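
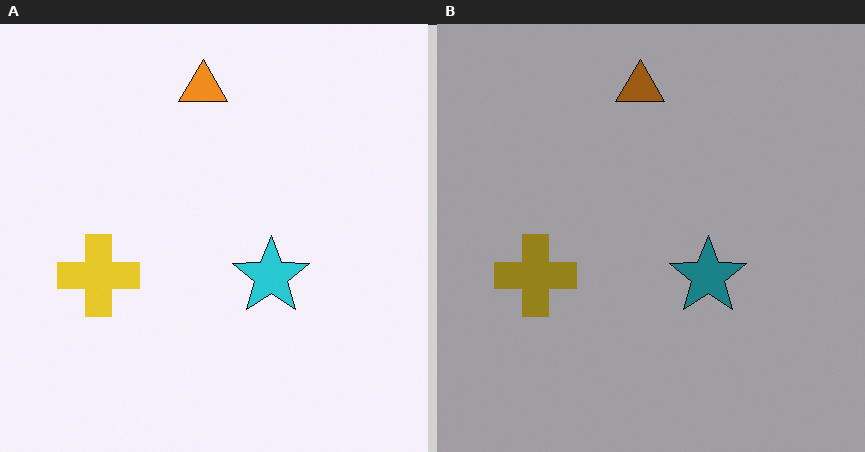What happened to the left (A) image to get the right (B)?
The image was noticeably darkened.

Every pixel — background and shapes alike — is uniformly darkened.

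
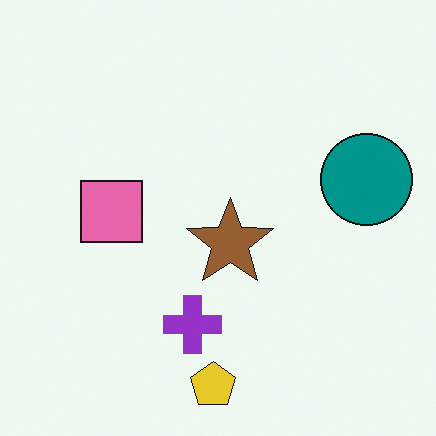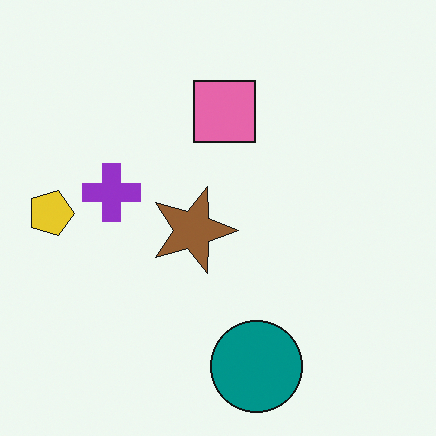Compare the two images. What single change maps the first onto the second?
The image was rotated 90° clockwise.

The yellow pentagon sits in the bottom of the first image and the left of the second — consistent with a whole-image 90° clockwise rotation.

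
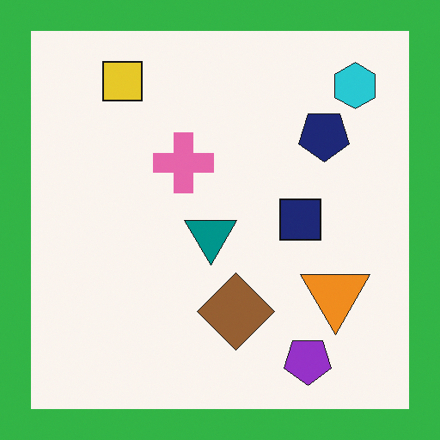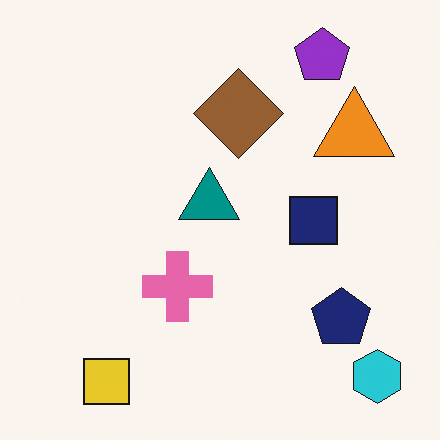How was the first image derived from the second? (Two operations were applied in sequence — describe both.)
The image was flipped vertically (top ↔ bottom), then framed with a green border.

The purple pentagon is in the top-right of the second image and the bottom-right of the first — shapes on opposite sides of the horizontal midline have swapped in a mirror flip. A solid green frame runs around the edge of the first image, with the content slightly shrunk inside it.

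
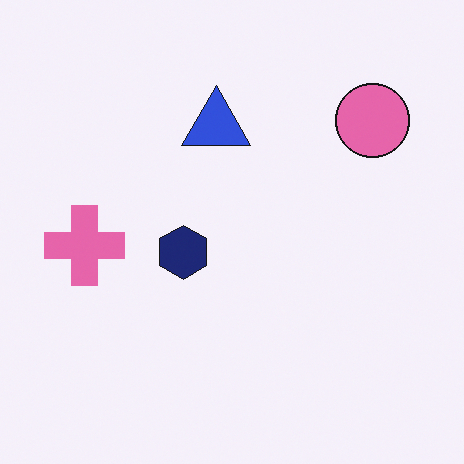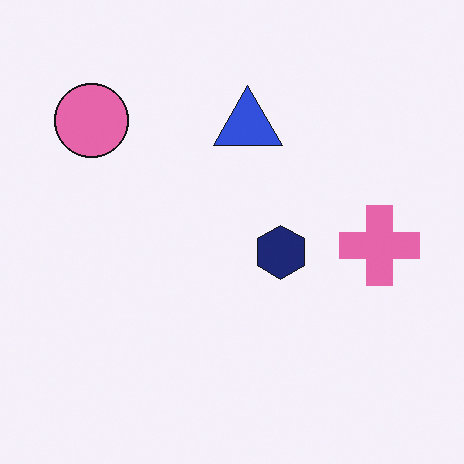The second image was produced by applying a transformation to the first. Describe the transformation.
The image was flipped horizontally (left ↔ right).

The pink cross is in the left of the first image and the right of the second — shapes on opposite sides of the vertical midline have swapped in a mirror flip.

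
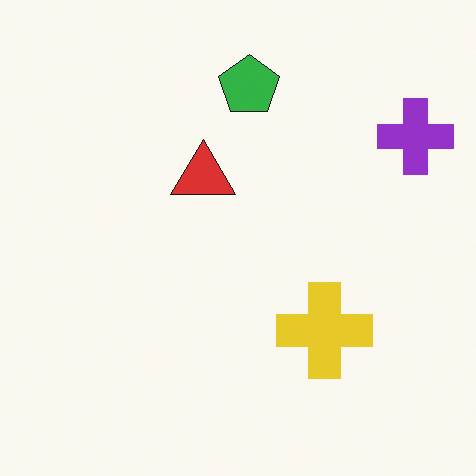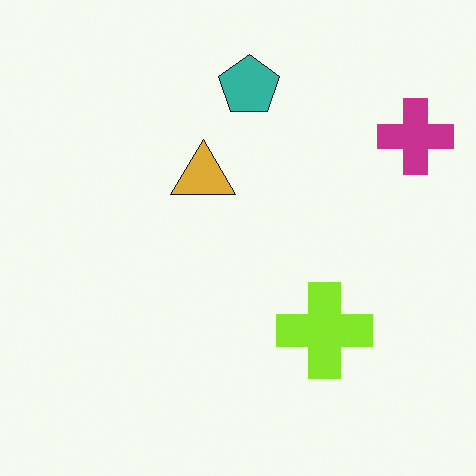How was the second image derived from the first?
It was hue-shifted by a small amount.

Every shape's color has rotated by the same amount around the hue wheel — a uniform hue shift.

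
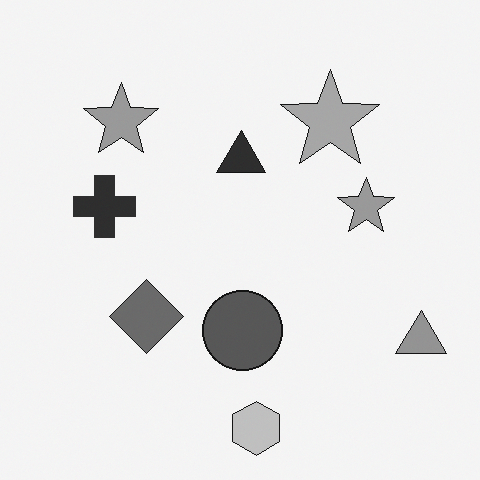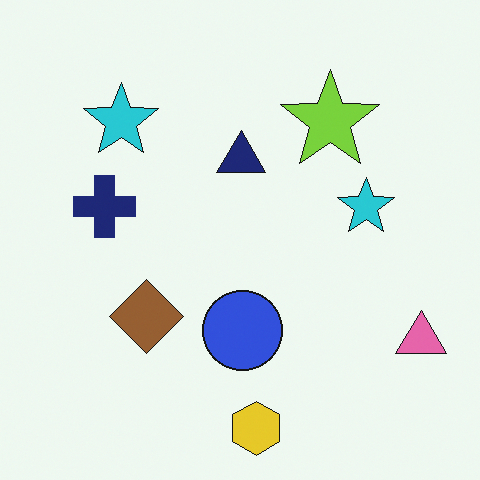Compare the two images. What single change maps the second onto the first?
The first image is the second converted to grayscale.

All color is removed — every shape is now a shade of grey.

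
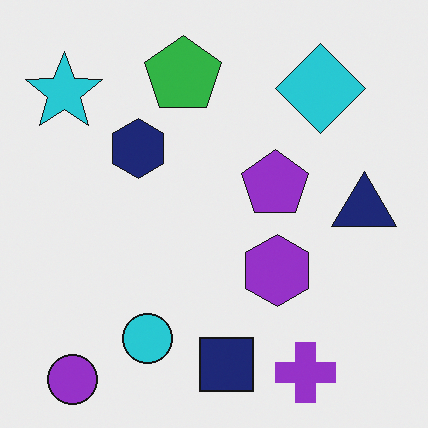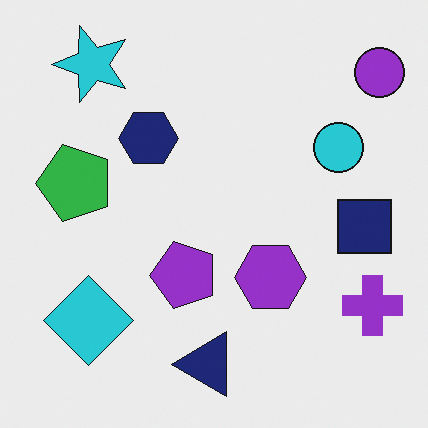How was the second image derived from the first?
This is the original image transposed (reflected across the top-left ↔ bottom-right diagonal).

Shapes have swapped their row and column positions — what was in the top-right is now in the bottom-left — a diagonal reflection.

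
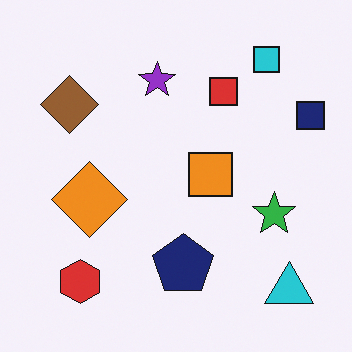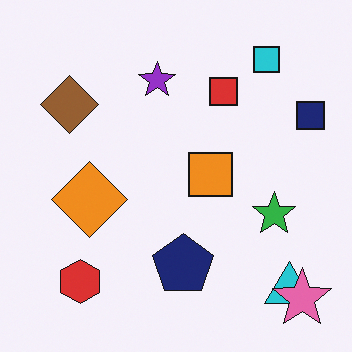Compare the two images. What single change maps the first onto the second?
The second image is the first overlaid with an additional pink star.

A pink star appears in the second image that is absent from the first.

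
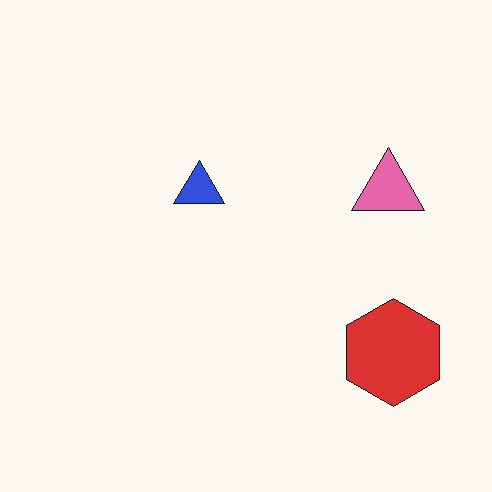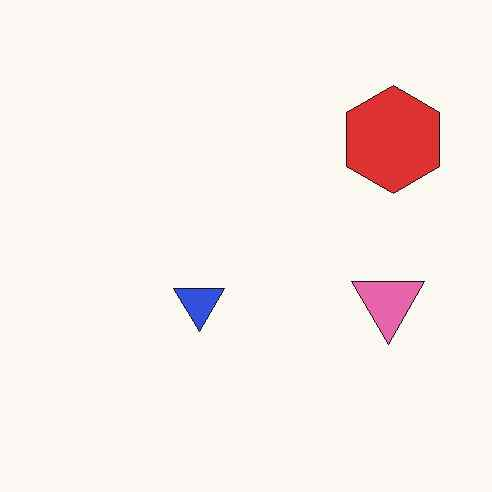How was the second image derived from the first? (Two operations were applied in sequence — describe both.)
The transformation is: flipped vertically (top ↔ bottom), then given moderate JPEG compression.

The red hexagon is in the bottom-right of the first image and the top-right of the second — shapes on opposite sides of the horizontal midline have swapped in a mirror flip. Blocky 8×8 compression artifacts appear around shape edges and the flat background shows ringing — characteristic JPEG degradation.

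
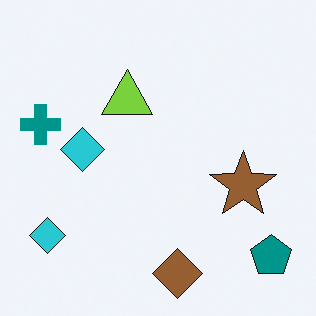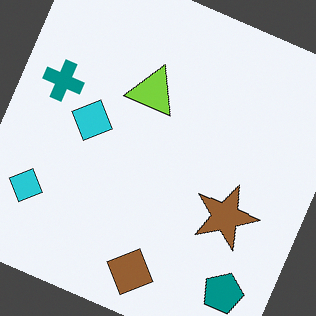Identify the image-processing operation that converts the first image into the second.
This is the original image rotated clockwise by a moderate amount.

Every shape is tilted by the same angle and the image corners show triangular fill wedges — a whole-image rotation by a non-right angle.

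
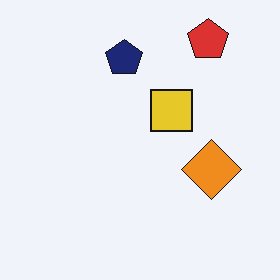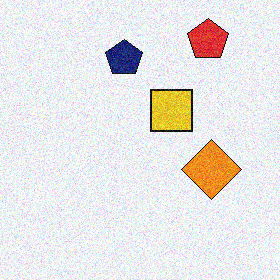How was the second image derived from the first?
This is the original image degraded with visible gaussian noise.

Random speckle covers the whole image, including the flat background.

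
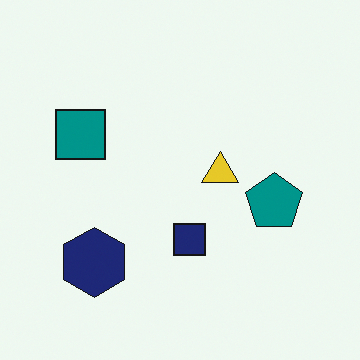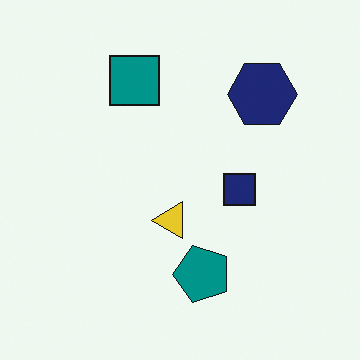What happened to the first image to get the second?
The transformation is: transposed (reflected across the top-left ↔ bottom-right diagonal).

Shapes have swapped their row and column positions — what was in the top-right is now in the bottom-left — a diagonal reflection.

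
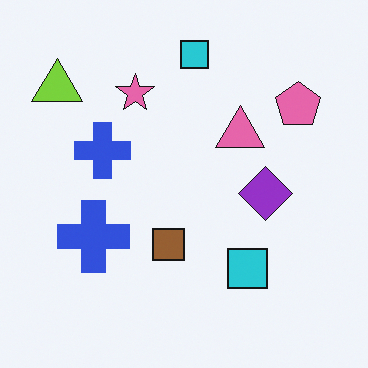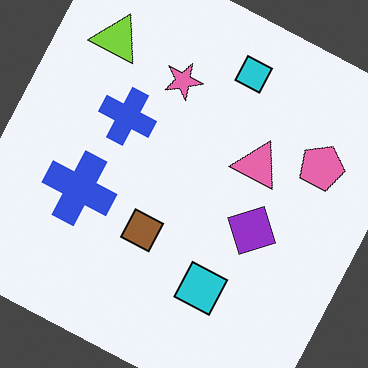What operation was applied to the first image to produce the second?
It was rotated clockwise by a clearly visible amount.

Every shape is tilted by the same angle and the image corners show triangular fill wedges — a whole-image rotation by a non-right angle.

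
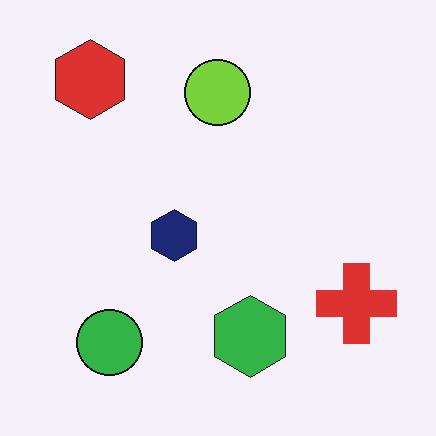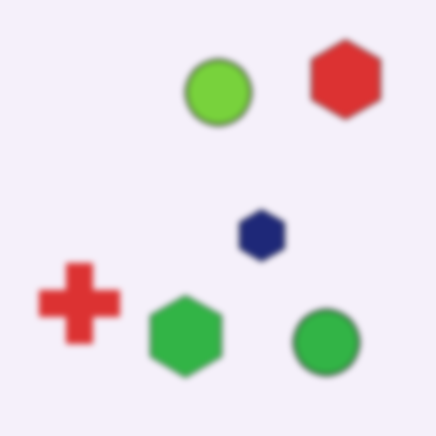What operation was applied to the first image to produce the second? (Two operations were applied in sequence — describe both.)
Flipped horizontally (left ↔ right), then noticeably gaussian-blurred.

The red cross is in the bottom-right of the first image and the bottom-left of the second — shapes on opposite sides of the vertical midline have swapped in a mirror flip. Shape edges and outlines are uniformly softened across the whole image.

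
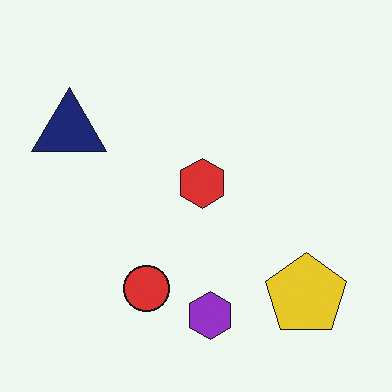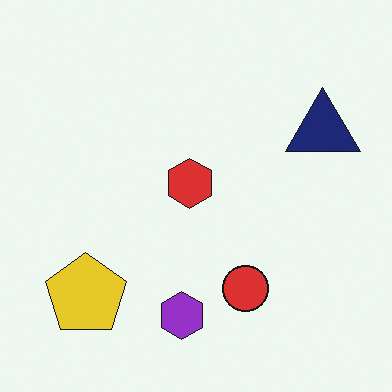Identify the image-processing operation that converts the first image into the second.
This is the original image flipped horizontally (left ↔ right).

The navy triangle is in the top-left of the first image and the top-right of the second — shapes on opposite sides of the vertical midline have swapped in a mirror flip.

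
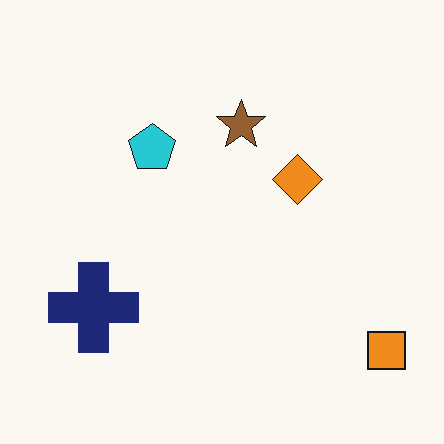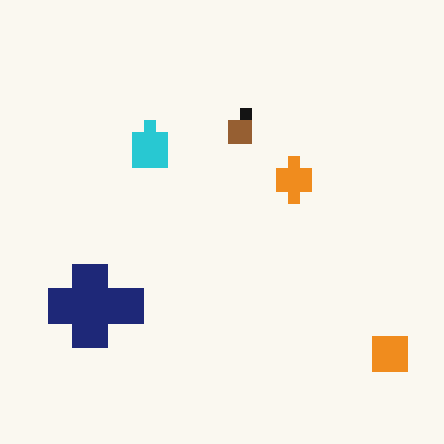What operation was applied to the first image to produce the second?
It was heavily pixelated into large blocks.

Shapes are reduced to large square blocks; fine edges and outlines are lost — a downscale-then-upscale (mosaic) effect.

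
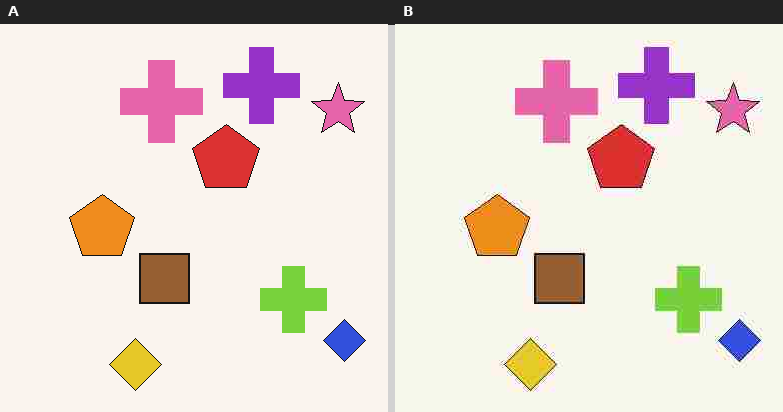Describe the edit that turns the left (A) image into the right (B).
This is the original image heavily JPEG-compressed with obvious blocking artifacts.

Blocky 8×8 compression artifacts appear around shape edges and the flat background shows ringing — characteristic JPEG degradation.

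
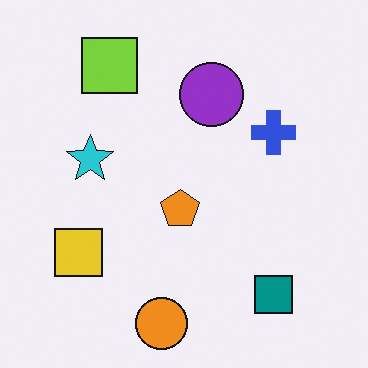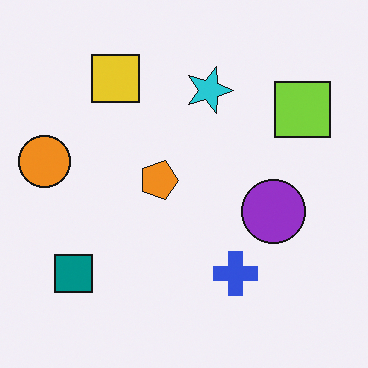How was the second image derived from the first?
Rotated 90° clockwise.

The teal square sits in the bottom-right of the first image and the bottom-left of the second — consistent with a whole-image 90° clockwise rotation.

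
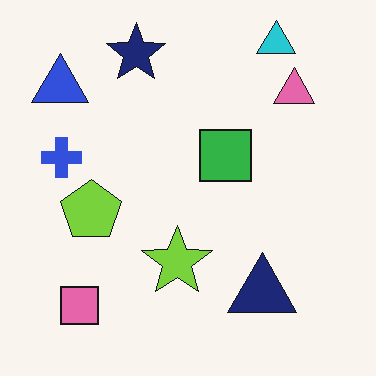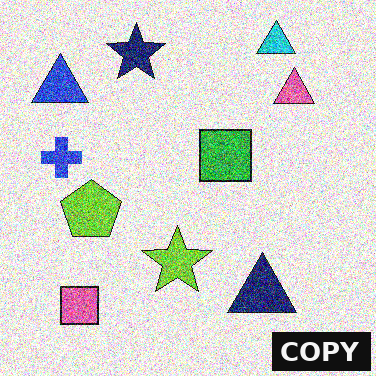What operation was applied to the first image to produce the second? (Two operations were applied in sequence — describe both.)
The transformation is: degraded with heavy additive noise, then watermarked with the text "COPY" in the lower-right corner.

Random speckle covers the whole image, including the flat background. A dark label reading "COPY" appears in the lower-right corner.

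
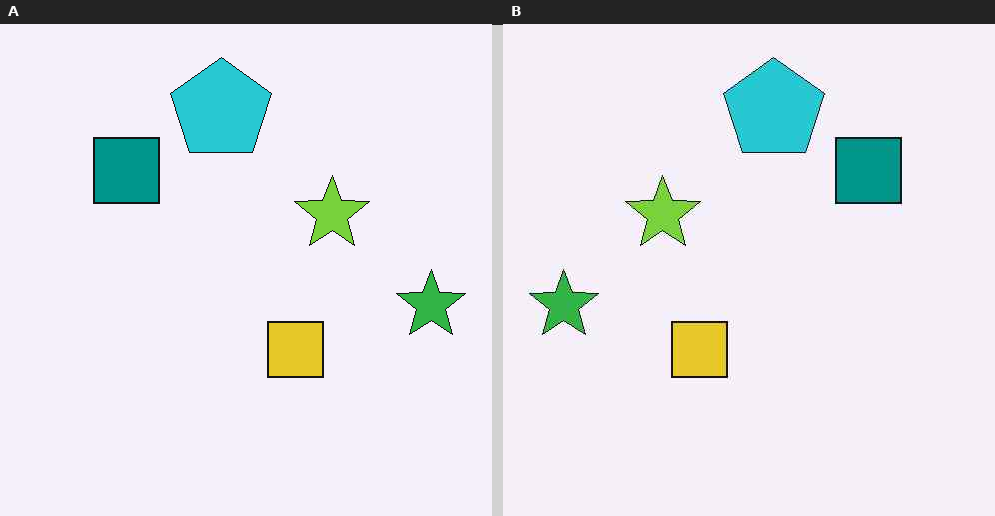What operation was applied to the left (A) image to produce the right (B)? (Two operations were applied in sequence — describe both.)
This is the original image flipped horizontally (left ↔ right), then JPEG-compressed with visible artifacts.

The green star is in the right of the left (A) image and the left of the right (B) — shapes on opposite sides of the vertical midline have swapped in a mirror flip. Blocky 8×8 compression artifacts appear around shape edges and the flat background shows ringing — characteristic JPEG degradation.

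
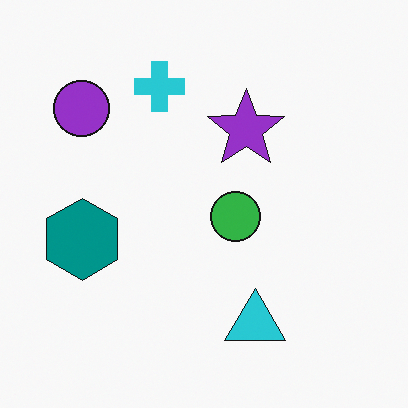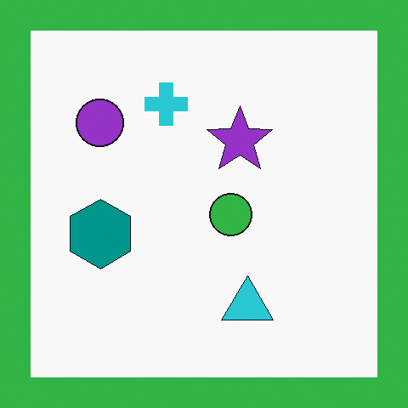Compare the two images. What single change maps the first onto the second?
This is the original image framed with a green border.

A solid green frame runs around the edge of the second image, with the content slightly shrunk inside it.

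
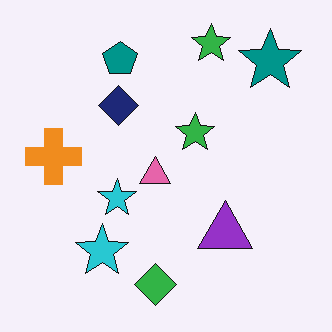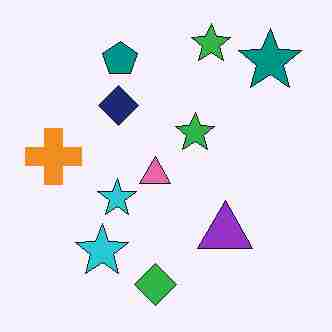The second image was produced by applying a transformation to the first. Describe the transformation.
The second image is the first degraded with heavy JPEG compression.

Blocky 8×8 compression artifacts appear around shape edges and the flat background shows ringing — characteristic JPEG degradation.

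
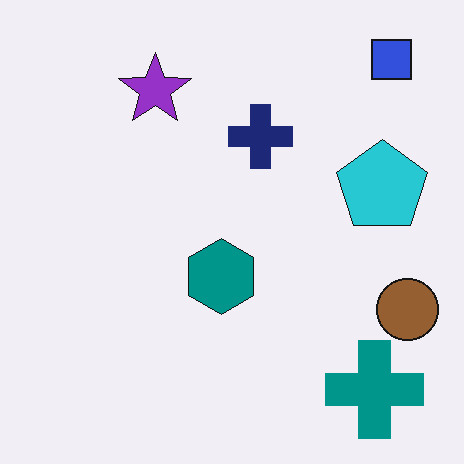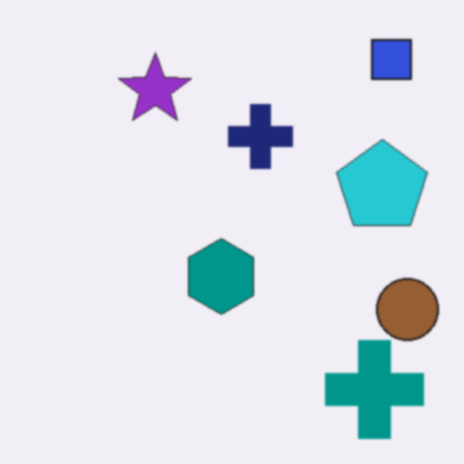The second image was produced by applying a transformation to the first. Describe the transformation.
Lightly blurred.

Shape edges and outlines are uniformly softened across the whole image.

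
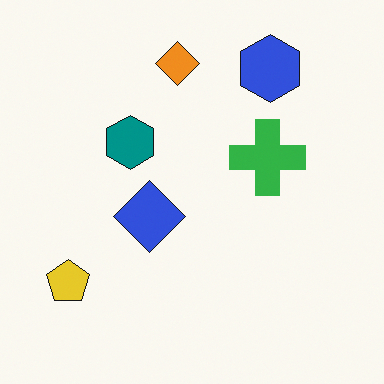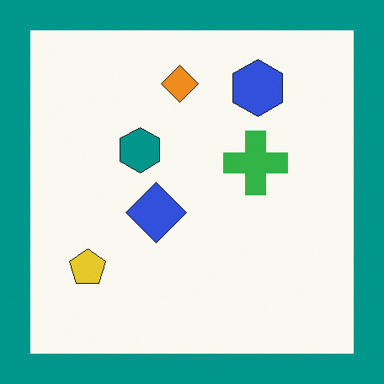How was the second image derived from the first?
Framed with a teal border.

A solid teal frame runs around the edge of the second image, with the content slightly shrunk inside it.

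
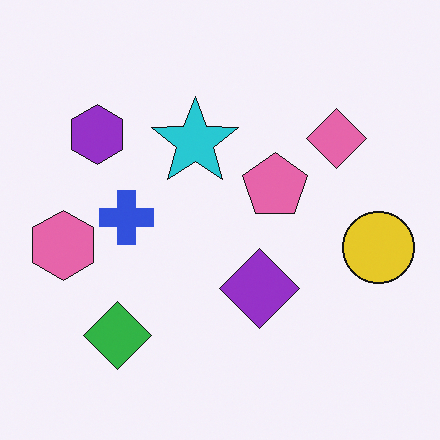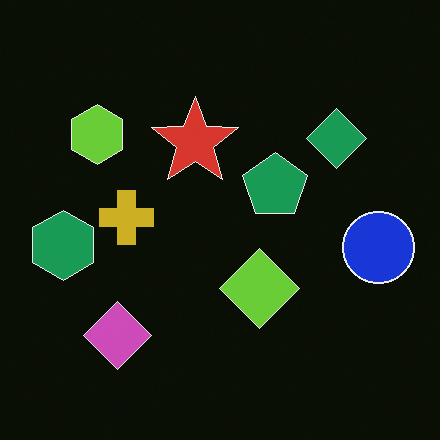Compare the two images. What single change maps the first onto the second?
It was color-inverted (negative).

The light background has become dark and every shape's color is its complement — a photographic negative.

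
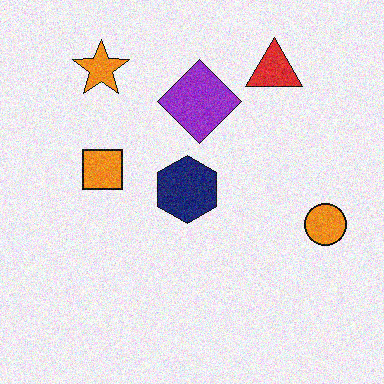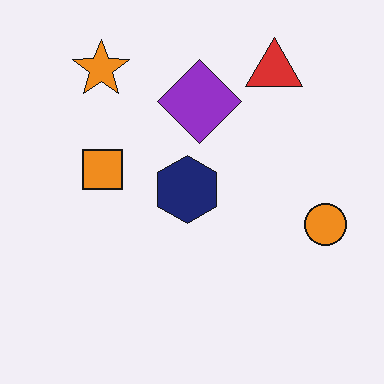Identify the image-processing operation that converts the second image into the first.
Degraded with moderate additive noise.

Random speckle covers the whole image, including the flat background.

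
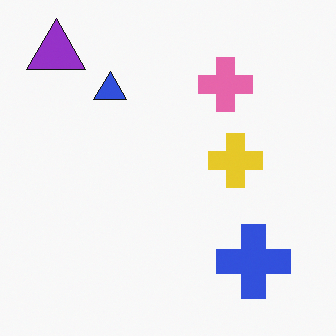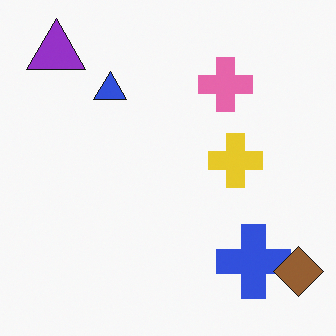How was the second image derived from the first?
The image was overlaid with an additional brown diamond.

A brown diamond appears in the second image that is absent from the first.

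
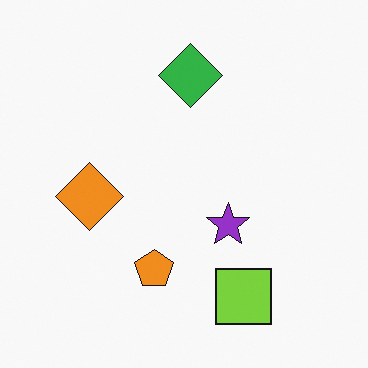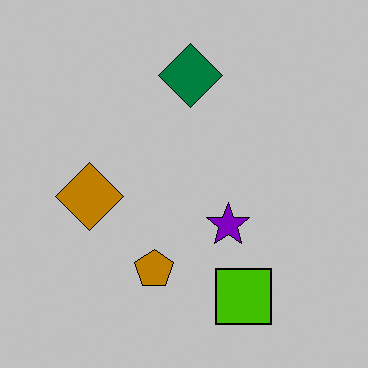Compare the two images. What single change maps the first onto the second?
The second image is the first aggressively posterized.

Each flat color has snapped to a coarser quantized level — most visibly, the near-white background has dropped to a flat grey.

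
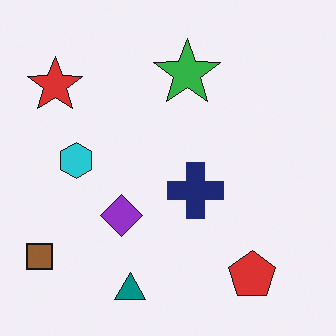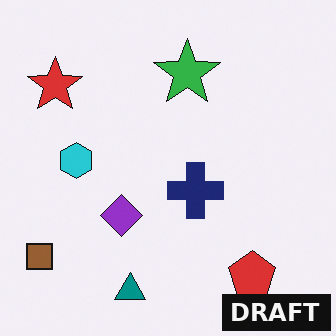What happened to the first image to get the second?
It was watermarked with the text "DRAFT" in the lower-right corner.

A dark label reading "DRAFT" appears in the lower-right corner.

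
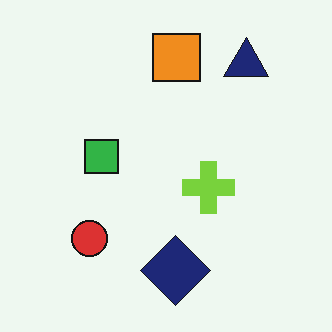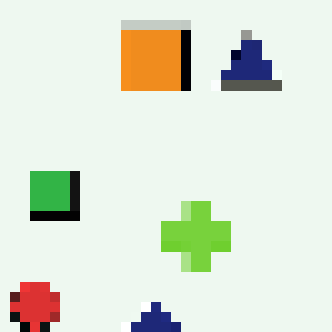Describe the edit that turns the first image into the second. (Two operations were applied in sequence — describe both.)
Cropped to a modestly smaller region and rescaled, then heavily pixelated into large blocks.

The visible shapes are larger and the field of view is narrower; shapes near the original edges may be partly or wholly outside the frame — a crop-and-rescale. Shapes are reduced to large square blocks; fine edges and outlines are lost — a downscale-then-upscale (mosaic) effect.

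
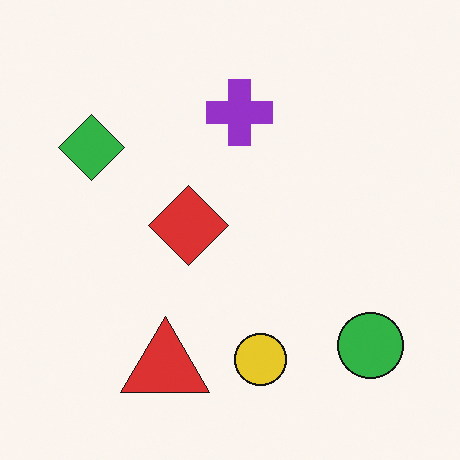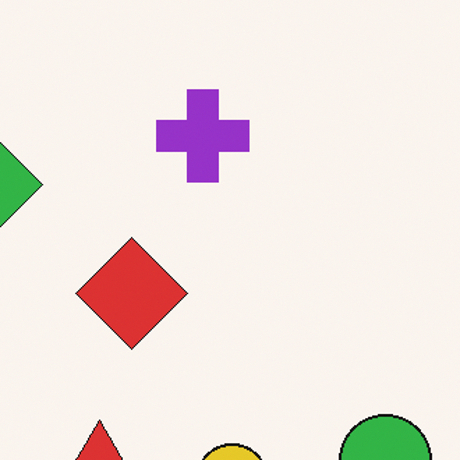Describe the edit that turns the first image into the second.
The image was cropped to a modestly smaller region and rescaled.

The visible shapes are larger and the field of view is narrower; shapes near the original edges may be partly or wholly outside the frame — a crop-and-rescale.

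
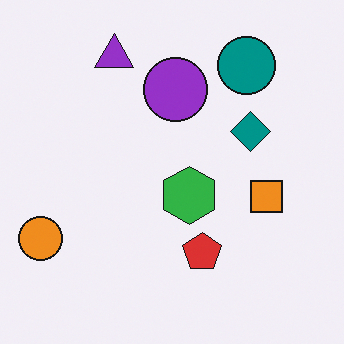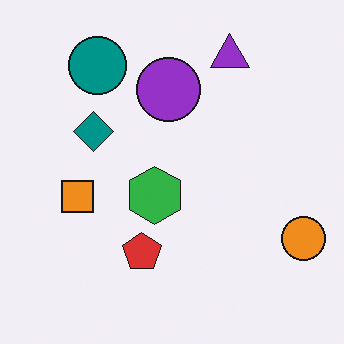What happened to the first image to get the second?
The second image is the first flipped horizontally (left ↔ right).

The orange circle is in the bottom-left of the first image and the bottom-right of the second — shapes on opposite sides of the vertical midline have swapped in a mirror flip.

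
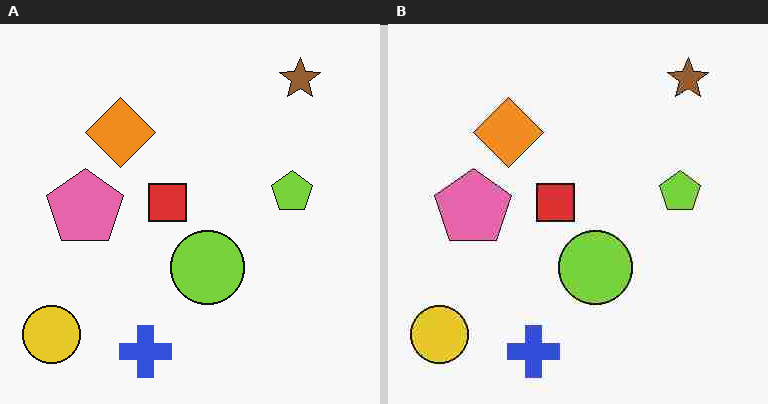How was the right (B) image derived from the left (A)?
The right (B) image is the left (A) degraded with heavy JPEG compression.

Blocky 8×8 compression artifacts appear around shape edges and the flat background shows ringing — characteristic JPEG degradation.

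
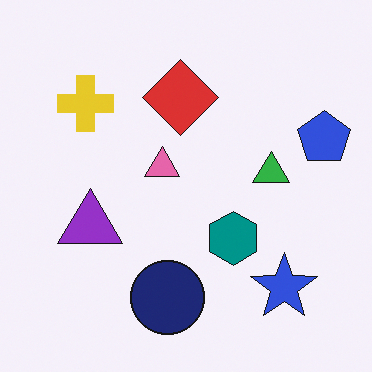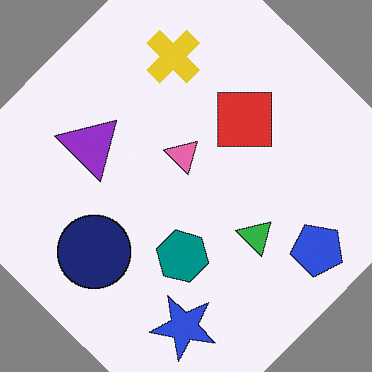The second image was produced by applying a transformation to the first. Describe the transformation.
The second image is the first rotated clockwise by a large amount — several tens of degrees.

Every shape is tilted by the same angle and the image corners show triangular fill wedges — a whole-image rotation by a non-right angle.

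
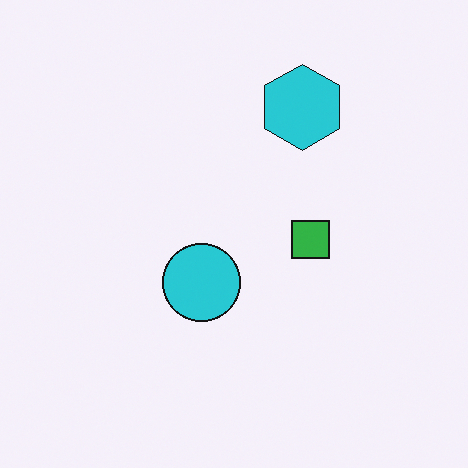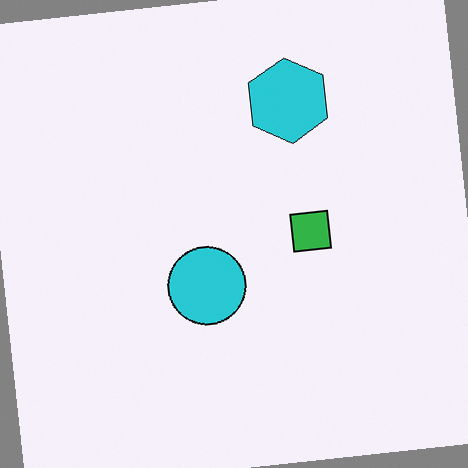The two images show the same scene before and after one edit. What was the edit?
The transformation is: rotated counter-clockwise by a small amount.

Every shape is tilted by the same angle and the image corners show triangular fill wedges — a whole-image rotation by a non-right angle.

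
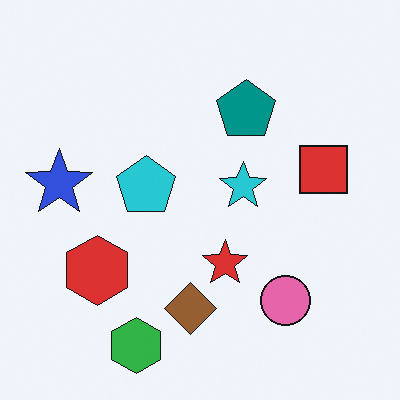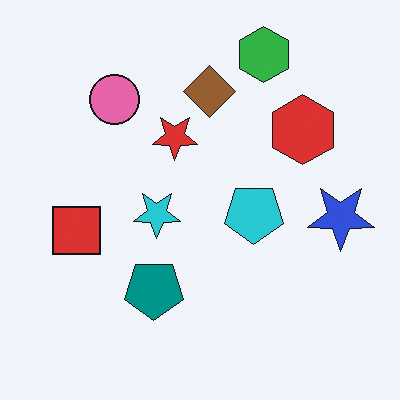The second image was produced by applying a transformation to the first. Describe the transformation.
Rotated 180°.

The green hexagon sits in the bottom of the first image and the top of the second — consistent with a whole-image 180° rotation.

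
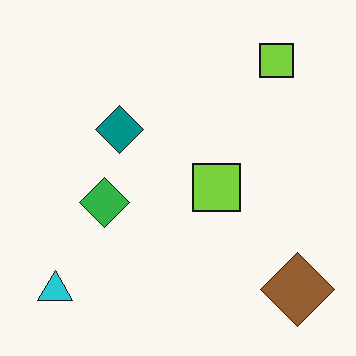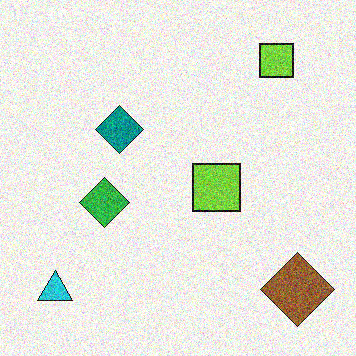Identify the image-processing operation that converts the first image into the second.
It was degraded with a thick layer of grain.

Random speckle covers the whole image, including the flat background.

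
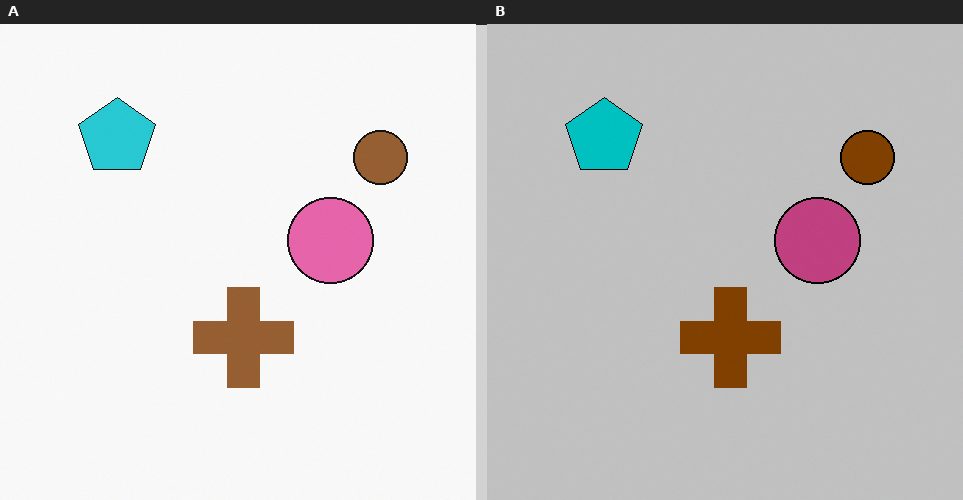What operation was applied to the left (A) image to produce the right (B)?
This is the original image aggressively posterized.

Each flat color has snapped to a coarser quantized level — most visibly, the near-white background has dropped to a flat grey.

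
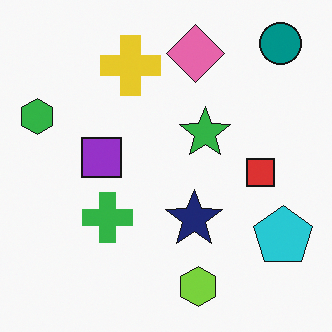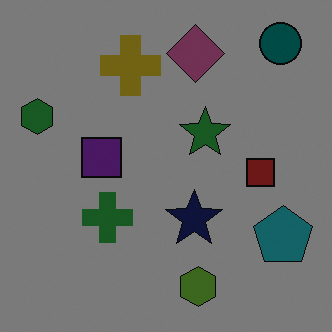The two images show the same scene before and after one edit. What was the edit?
It was substantially darkened.

Every pixel — background and shapes alike — is uniformly darkened.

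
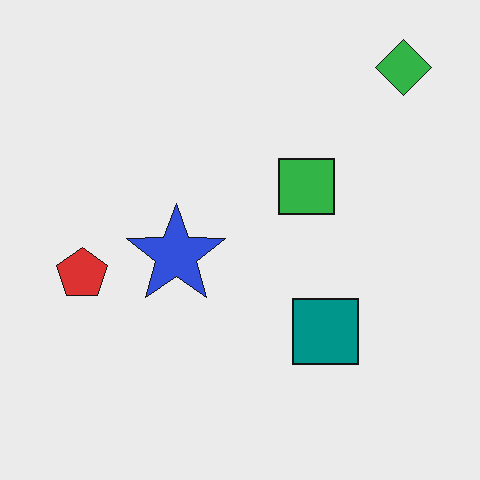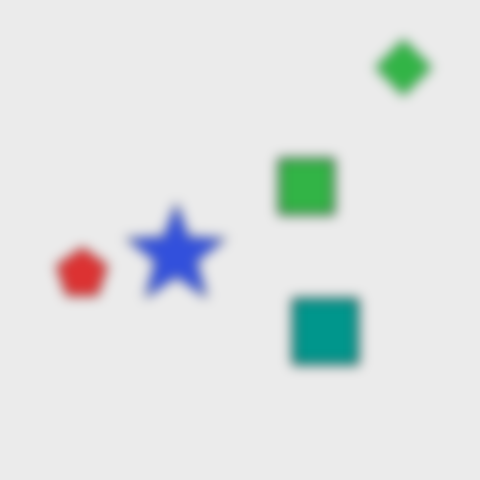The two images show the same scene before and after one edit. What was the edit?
This is the original image heavily blurred.

Shape edges and outlines are uniformly softened across the whole image.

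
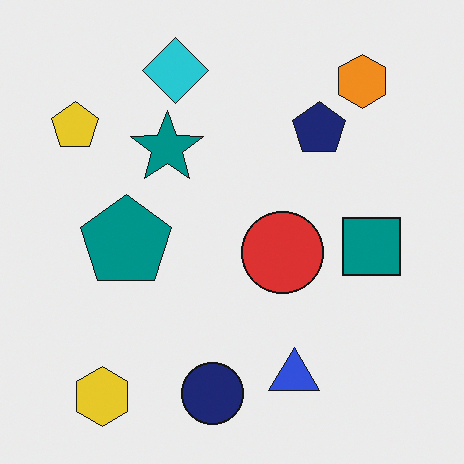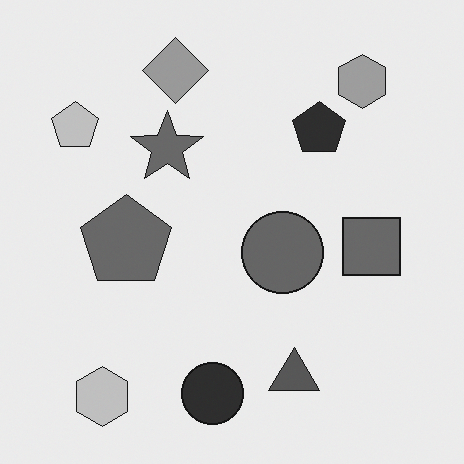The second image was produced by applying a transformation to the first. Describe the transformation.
This is the original image converted to grayscale.

All color is removed — every shape is now a shade of grey.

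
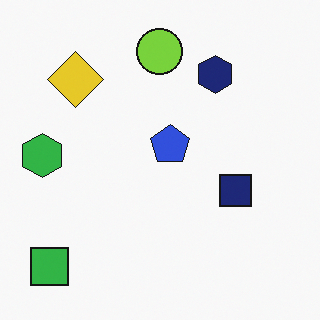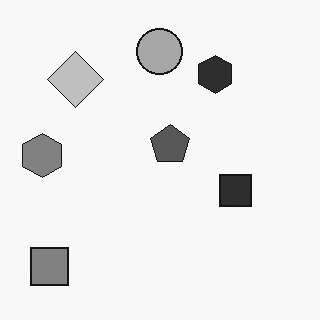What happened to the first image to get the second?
The transformation is: converted to grayscale.

All color is removed — every shape is now a shade of grey.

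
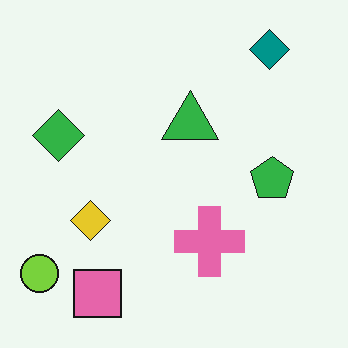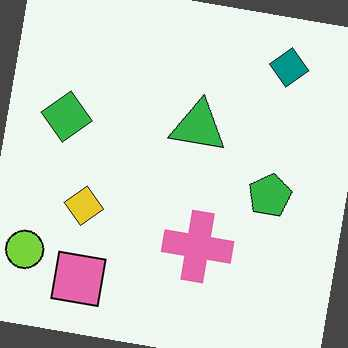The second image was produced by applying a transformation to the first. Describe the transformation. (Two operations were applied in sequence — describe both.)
The second image is the first rotated clockwise by a few degrees, then JPEG-compressed with visible artifacts.

Every shape is tilted by the same angle and the image corners show triangular fill wedges — a whole-image rotation by a non-right angle. Blocky 8×8 compression artifacts appear around shape edges and the flat background shows ringing — characteristic JPEG degradation.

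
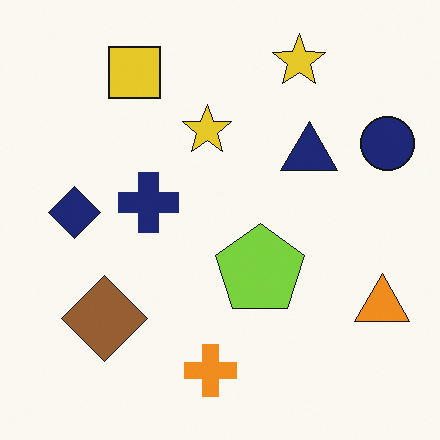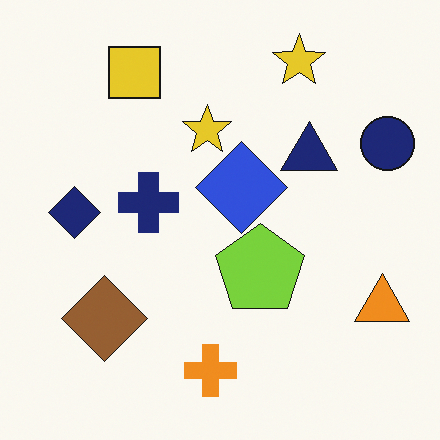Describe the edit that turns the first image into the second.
It was overlaid with an additional blue diamond.

A blue diamond appears in the second image that is absent from the first.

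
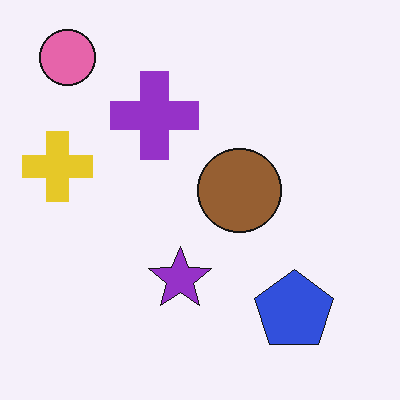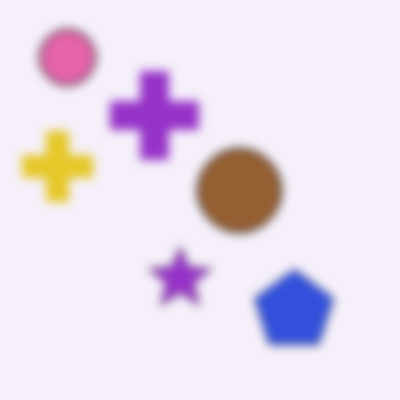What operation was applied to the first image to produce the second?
The transformation is: noticeably gaussian-blurred.

Shape edges and outlines are uniformly softened across the whole image.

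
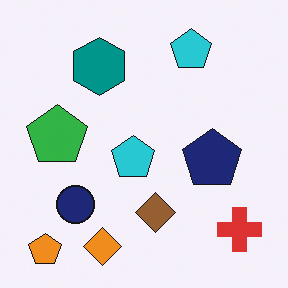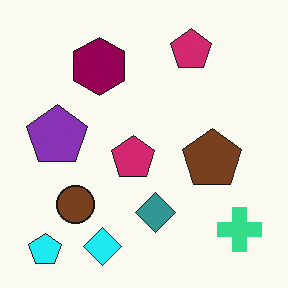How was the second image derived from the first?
The transformation is: hue-shifted by a moderate amount.

Every shape's color has rotated by the same amount around the hue wheel — a uniform hue shift.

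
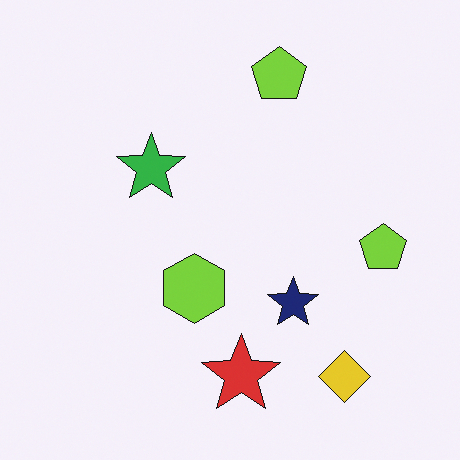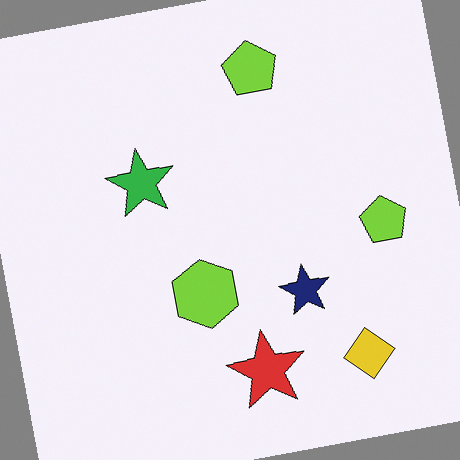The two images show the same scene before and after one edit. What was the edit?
The second image is the first rotated counter-clockwise by a few degrees.

Every shape is tilted by the same angle and the image corners show triangular fill wedges — a whole-image rotation by a non-right angle.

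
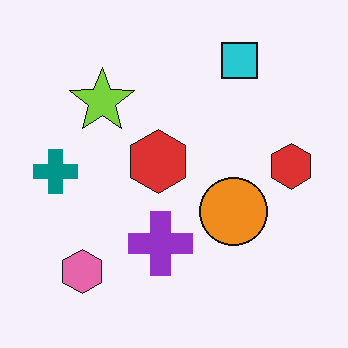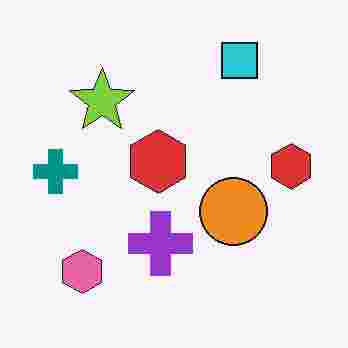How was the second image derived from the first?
The second image is the first degraded with heavy JPEG compression.

Blocky 8×8 compression artifacts appear around shape edges and the flat background shows ringing — characteristic JPEG degradation.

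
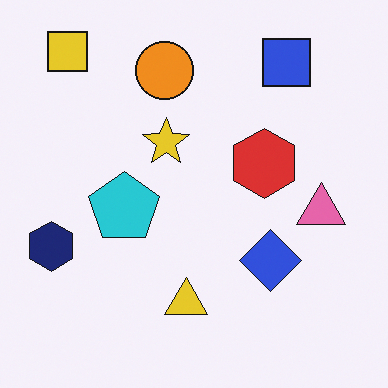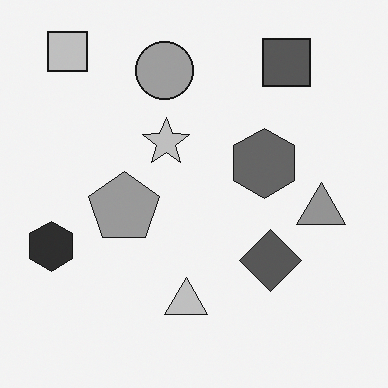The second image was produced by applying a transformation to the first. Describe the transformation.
The second image is the first converted to grayscale.

All color is removed — every shape is now a shade of grey.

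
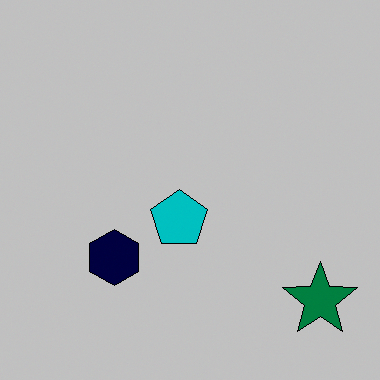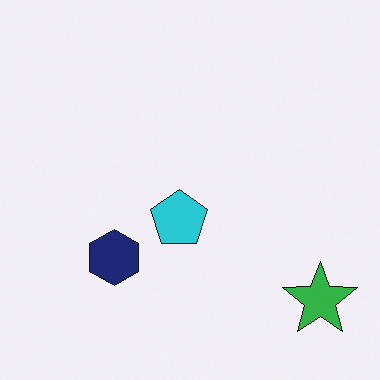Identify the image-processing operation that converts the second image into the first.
It was heavily posterized to just a handful of flat colors.

Each flat color has snapped to a coarser quantized level — most visibly, the near-white background has dropped to a flat grey.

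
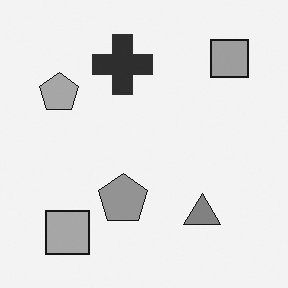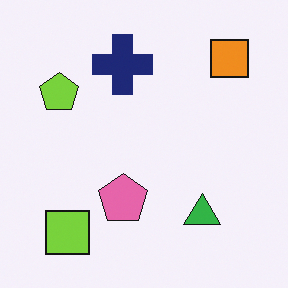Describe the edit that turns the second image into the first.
The first image is the second converted to grayscale.

All color is removed — every shape is now a shade of grey.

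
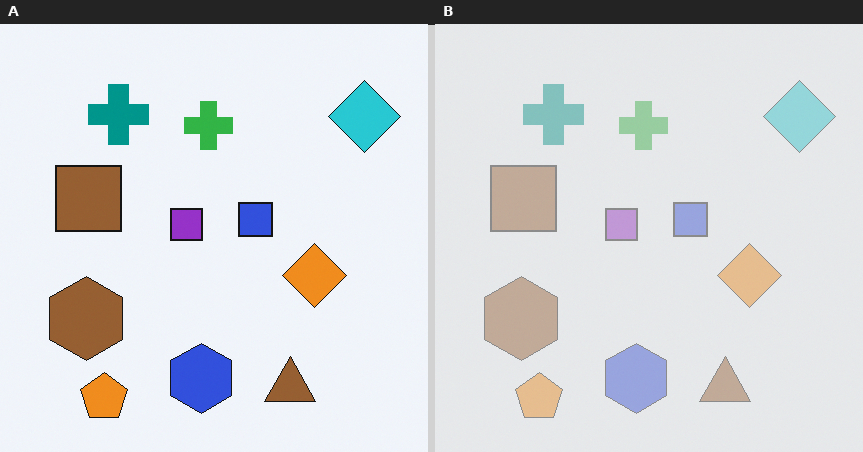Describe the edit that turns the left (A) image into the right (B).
The image was washed out (contrast reduced).

Tones are pushed toward mid-grey across the whole image — a global contrast change.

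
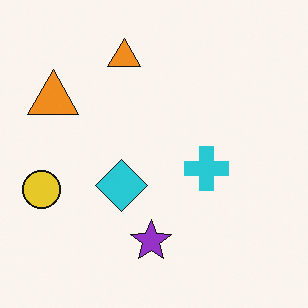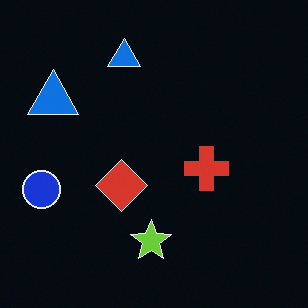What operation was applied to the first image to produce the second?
Color-inverted (negative).

The light background has become dark and every shape's color is its complement — a photographic negative.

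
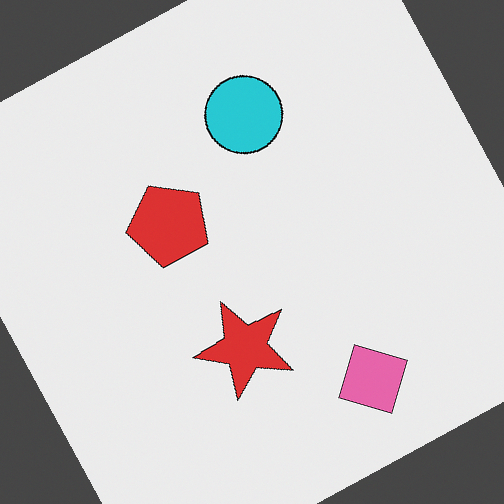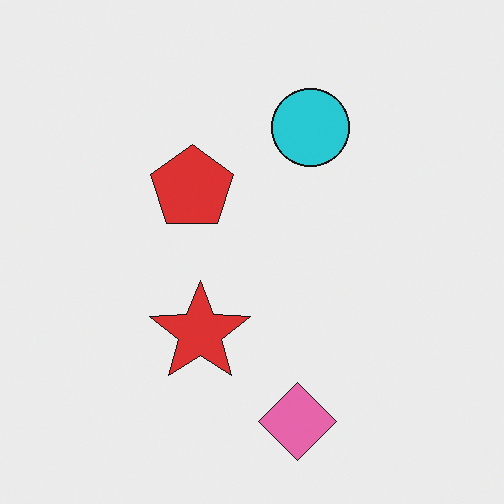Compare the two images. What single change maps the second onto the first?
The transformation is: rotated counter-clockwise by a clearly visible amount.

Every shape is tilted by the same angle and the image corners show triangular fill wedges — a whole-image rotation by a non-right angle.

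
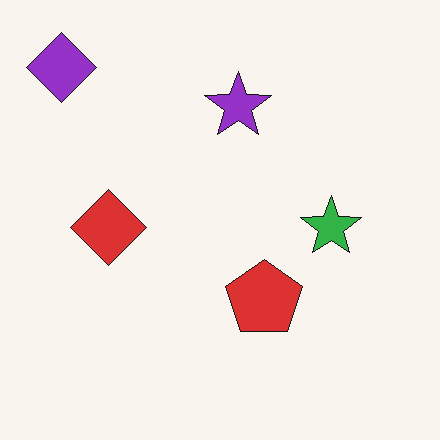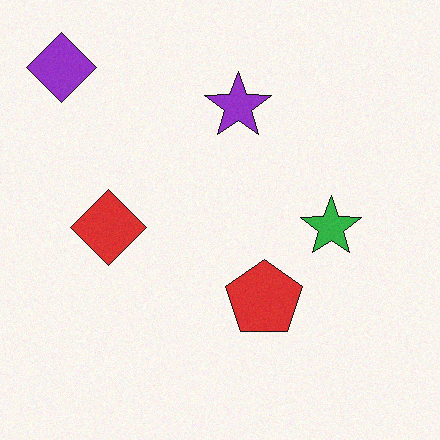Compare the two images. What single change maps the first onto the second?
The second image is the first degraded with a light layer of grain.

Random speckle covers the whole image, including the flat background.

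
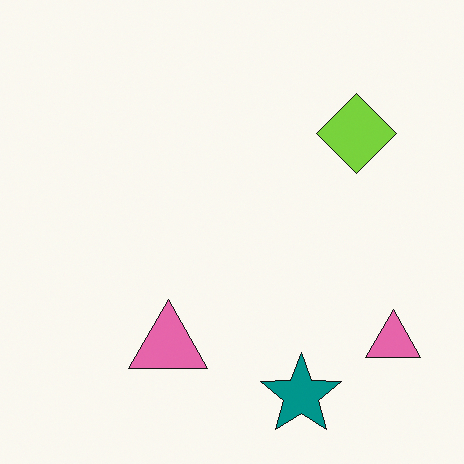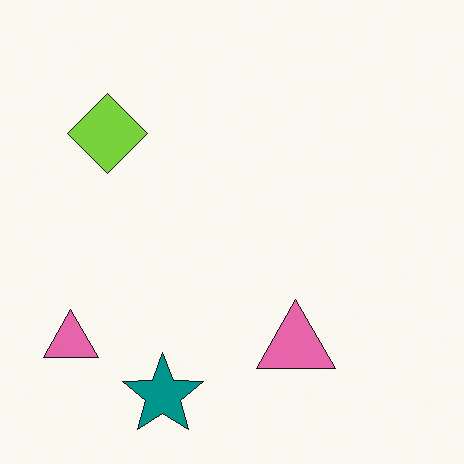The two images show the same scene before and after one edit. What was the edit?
The transformation is: flipped horizontally (left ↔ right).

The lime diamond is in the top-right of the first image and the top-left of the second — shapes on opposite sides of the vertical midline have swapped in a mirror flip.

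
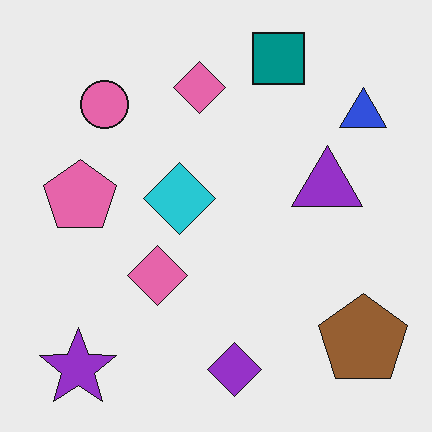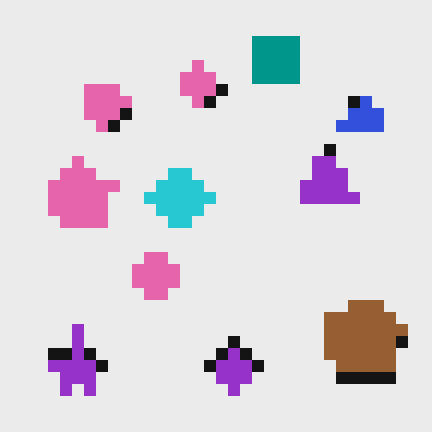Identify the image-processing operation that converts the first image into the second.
The second image is the first coarsely pixelated.

Shapes are reduced to large square blocks; fine edges and outlines are lost — a downscale-then-upscale (mosaic) effect.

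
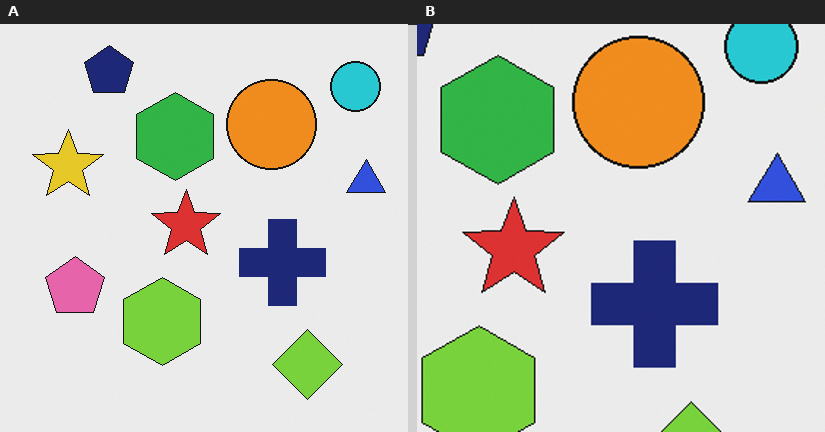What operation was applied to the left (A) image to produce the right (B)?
It was cropped slightly and scaled back up.

The visible shapes are larger and the field of view is narrower; shapes near the original edges may be partly or wholly outside the frame — a crop-and-rescale.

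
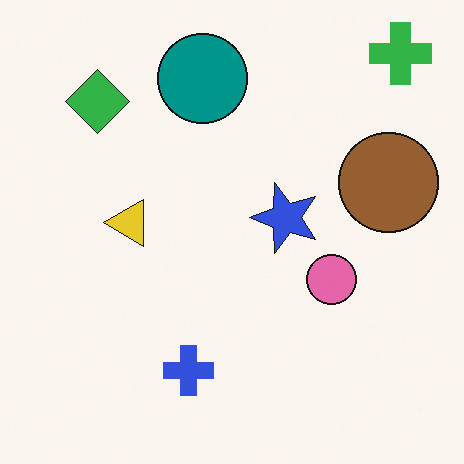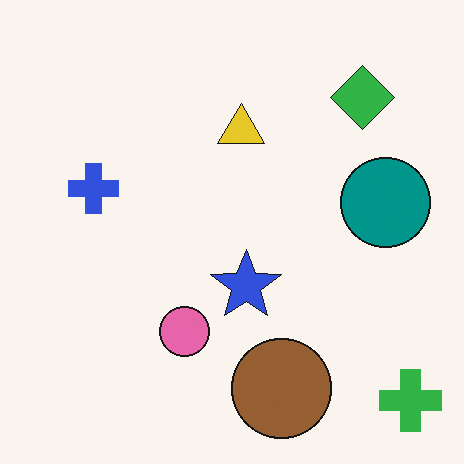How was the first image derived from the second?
It was rotated 90° counter-clockwise.

The green cross sits in the bottom-right of the second image and the top-right of the first — consistent with a whole-image 90° counter-clockwise rotation.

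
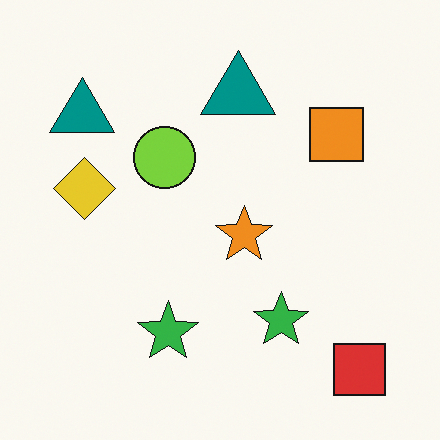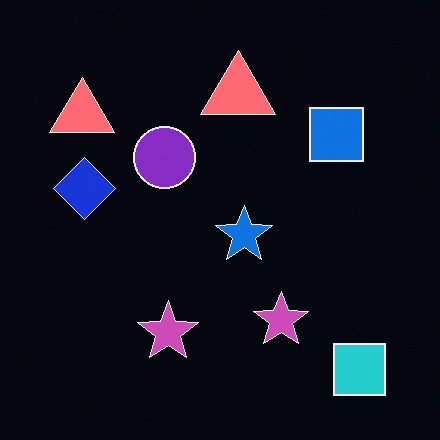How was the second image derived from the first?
The image was color-inverted (negative).

The light background has become dark and every shape's color is its complement — a photographic negative.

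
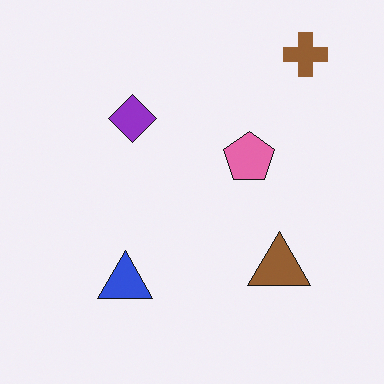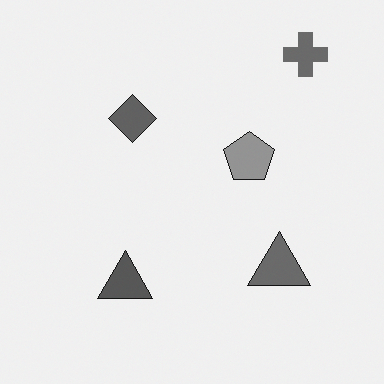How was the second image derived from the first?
Converted to grayscale.

All color is removed — every shape is now a shade of grey.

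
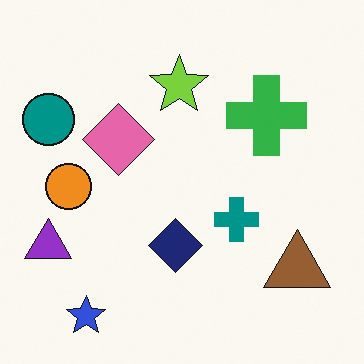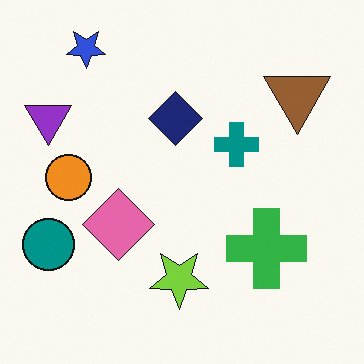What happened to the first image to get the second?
It was flipped vertically (top ↔ bottom).

The blue star is in the bottom-left of the first image and the top-left of the second — shapes on opposite sides of the horizontal midline have swapped in a mirror flip.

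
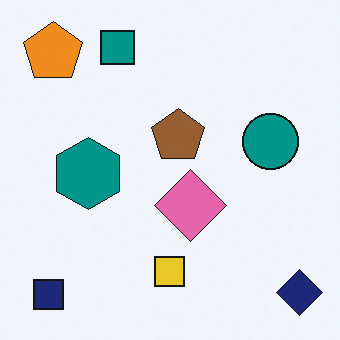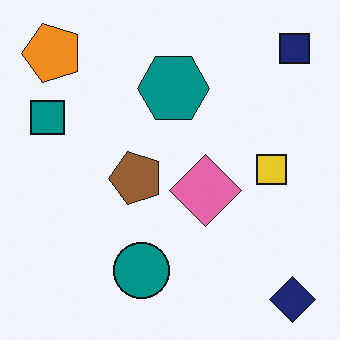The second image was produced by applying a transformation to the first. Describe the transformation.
Transposed (reflected across the top-left ↔ bottom-right diagonal).

Shapes have swapped their row and column positions — what was in the top-right is now in the bottom-left — a diagonal reflection.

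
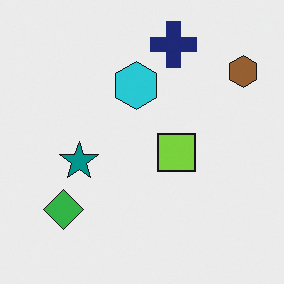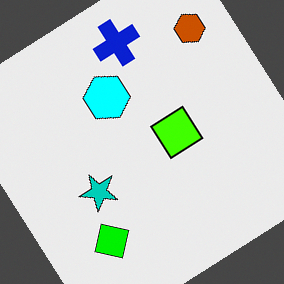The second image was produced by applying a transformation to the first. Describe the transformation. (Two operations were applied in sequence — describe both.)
The transformation is: rotated counter-clockwise by a large amount — several tens of degrees, then heavily oversaturated.

Every shape is tilted by the same angle and the image corners show triangular fill wedges — a whole-image rotation by a non-right angle. All colors are more vivid — a global saturation change.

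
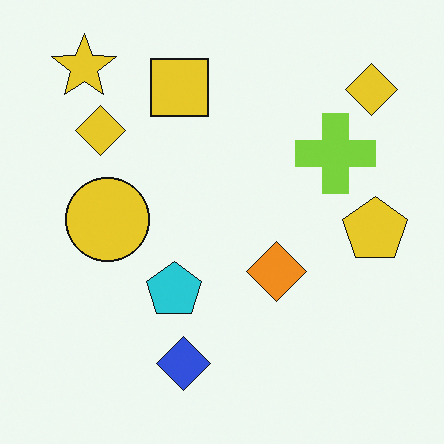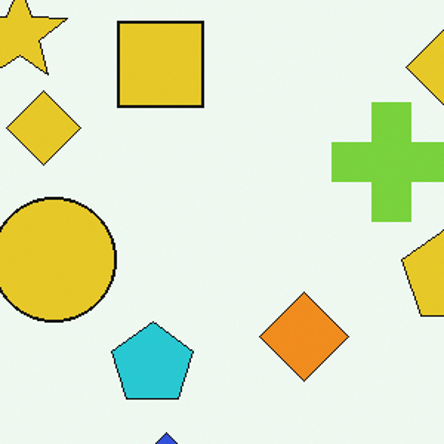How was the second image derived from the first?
The image was cropped to a modestly smaller region and rescaled.

The visible shapes are larger and the field of view is narrower; shapes near the original edges may be partly or wholly outside the frame — a crop-and-rescale.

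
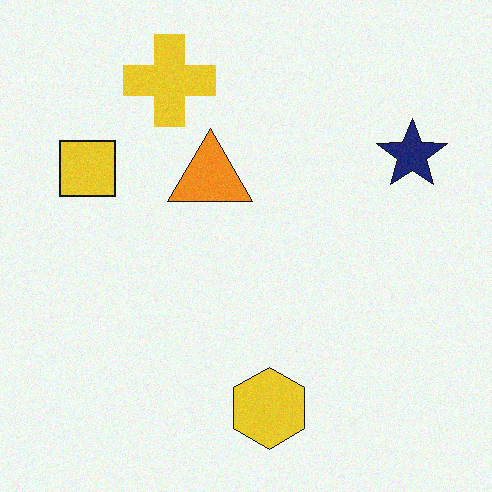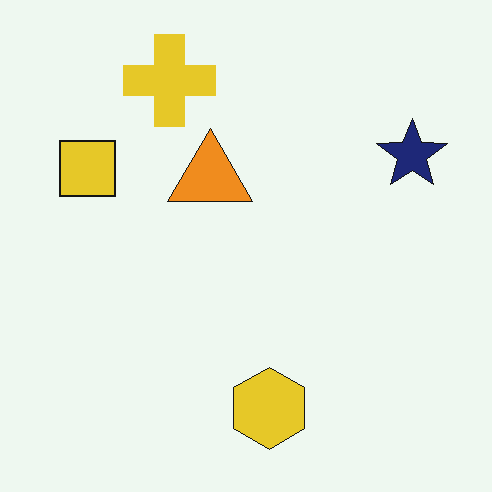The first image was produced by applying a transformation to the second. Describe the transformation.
The first image is the second degraded with a light layer of grain.

Random speckle covers the whole image, including the flat background.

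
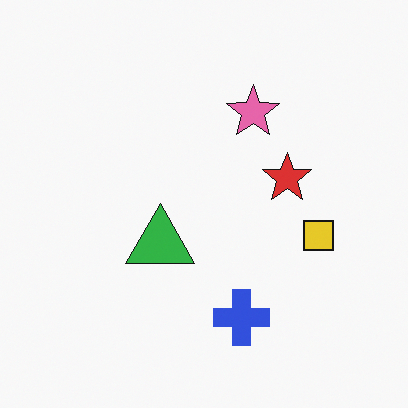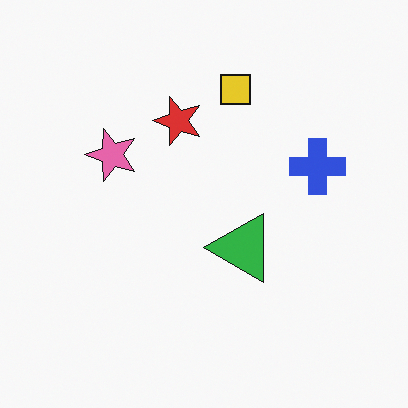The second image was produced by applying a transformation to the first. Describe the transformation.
The image was rotated 90° counter-clockwise.

The blue cross sits in the bottom of the first image and the right of the second — consistent with a whole-image 90° counter-clockwise rotation.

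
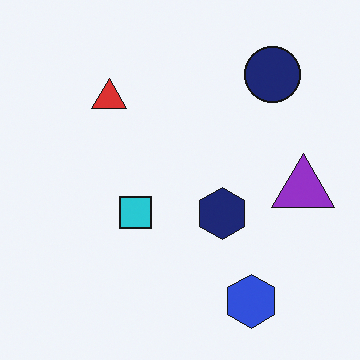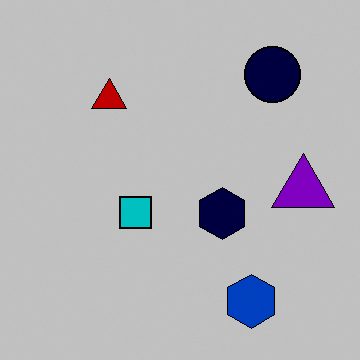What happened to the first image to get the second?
The image was aggressively posterized.

Each flat color has snapped to a coarser quantized level — most visibly, the near-white background has dropped to a flat grey.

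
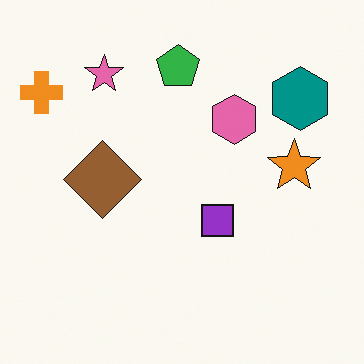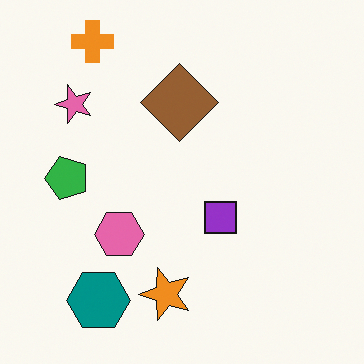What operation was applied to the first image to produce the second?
The second image is the first transposed (reflected across the top-left ↔ bottom-right diagonal).

Shapes have swapped their row and column positions — what was in the top-right is now in the bottom-left — a diagonal reflection.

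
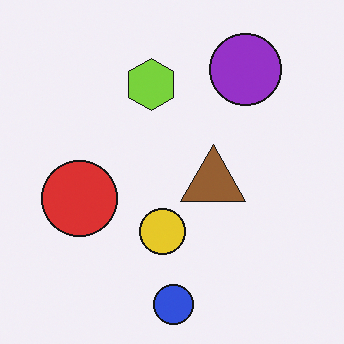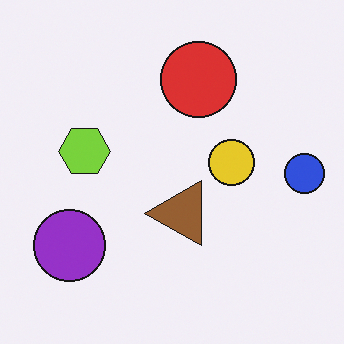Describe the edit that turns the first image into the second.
The second image is the first transposed (reflected across the top-left ↔ bottom-right diagonal).

Shapes have swapped their row and column positions — what was in the top-right is now in the bottom-left — a diagonal reflection.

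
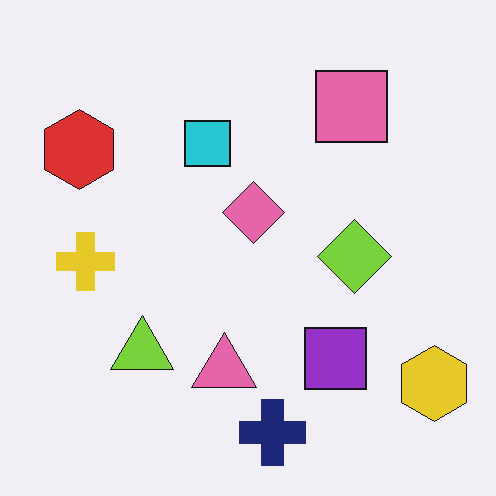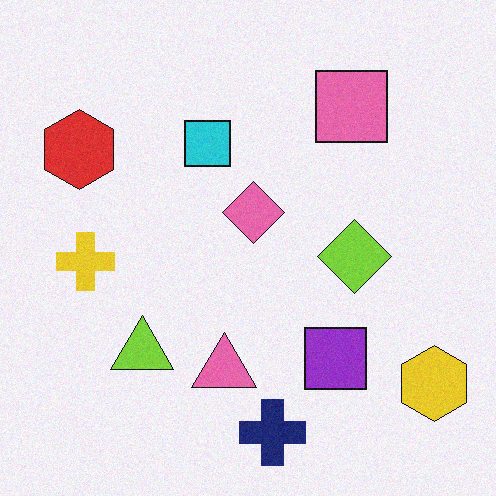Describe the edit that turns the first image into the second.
Degraded with light additive noise.

Random speckle covers the whole image, including the flat background.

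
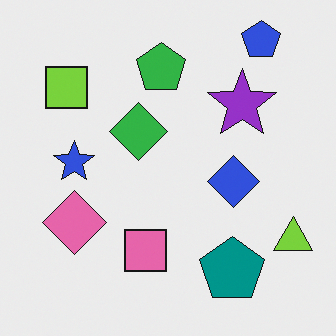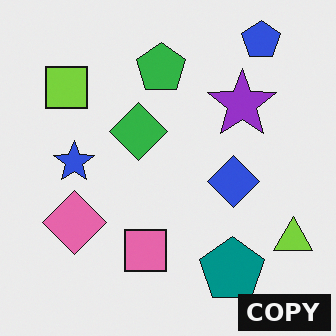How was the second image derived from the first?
Watermarked with the text "COPY" in the lower-right corner.

A dark label reading "COPY" appears in the lower-right corner.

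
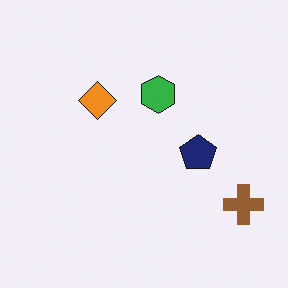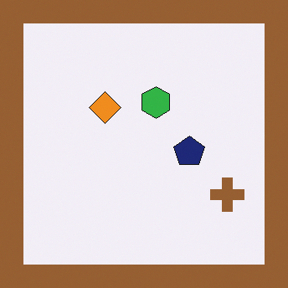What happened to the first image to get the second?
This is the original image framed with a brown border.

A solid brown frame runs around the edge of the second image, with the content slightly shrunk inside it.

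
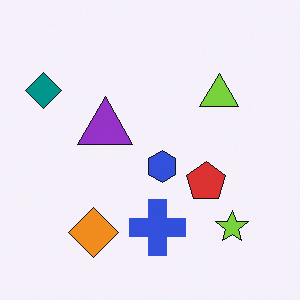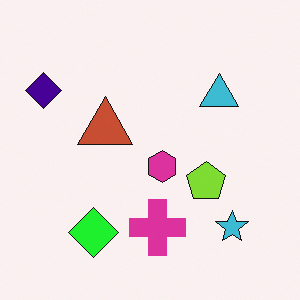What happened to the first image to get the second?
The image was hue-shifted by a moderate amount.

Every shape's color has rotated by the same amount around the hue wheel — a uniform hue shift.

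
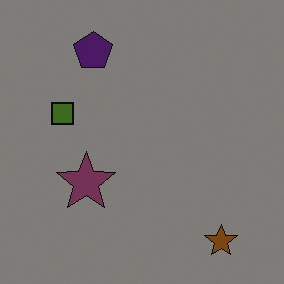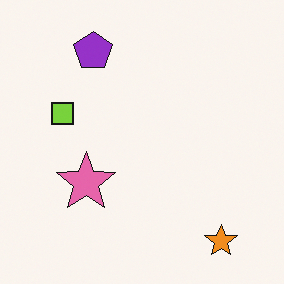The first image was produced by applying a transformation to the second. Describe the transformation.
Darkened a lot.

Every pixel — background and shapes alike — is uniformly darkened.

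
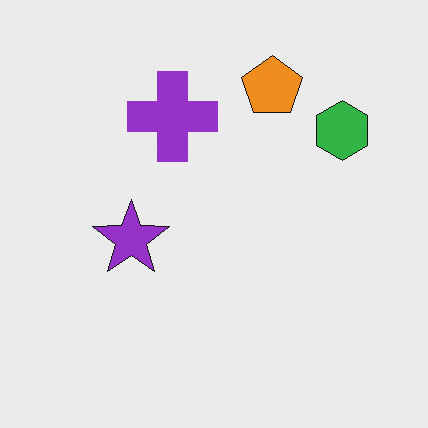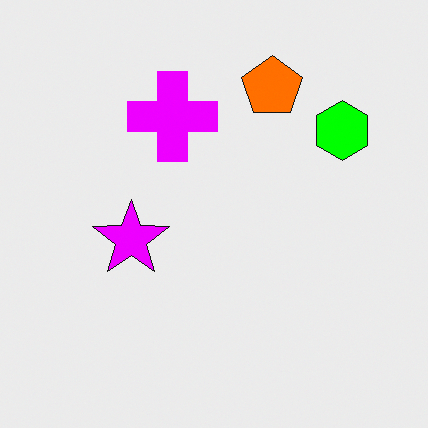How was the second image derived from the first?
The image was heavily oversaturated.

All colors are more vivid — a global saturation change.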